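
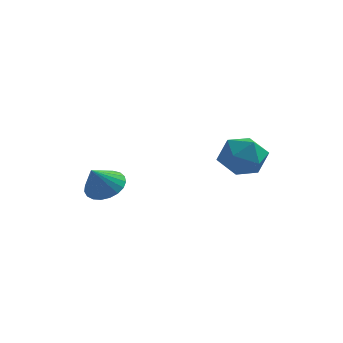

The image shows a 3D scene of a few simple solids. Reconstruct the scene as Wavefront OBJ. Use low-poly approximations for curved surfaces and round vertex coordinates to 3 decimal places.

v -1.291 -2.477 -0.252
v -0.909 -3.028 -0.566
v -1.509 -3.123 0.612
v -0.691 -2.883 -0.404
v -0.577 -2.669 -0.214
v -0.586 -2.422 -0.032
v -0.718 -2.184 0.113
v -0.948 -1.997 0.194
v -1.237 -1.893 0.199
v -1.536 -1.89 0.125
v -1.793 -1.988 -0.013
v -1.962 -2.172 -0.193
v -2.016 -2.408 -0.383
v -1.944 -2.656 -0.55
v -1.759 -2.873 -0.666
v -1.493 -3.022 -0.71
v -1.193 -3.077 -0.675
v 1.961 0.314 0.828
v 2.747 0.629 0.456
v 2.593 -1.029 1.024
v 3.379 -0.714 0.652
v 3.102 -0.405 1.479
v 2.711 0.425 1.358
v 2.629 -0.825 0.122
v 2.238 0.005 0.001
v 3.16 -0.074 0.02
v 3.452 0.185 0.858
v 1.888 -0.585 0.622
v 2.18 -0.326 1.46
f 2 1 4
f 2 4 3
f 4 1 5
f 4 5 3
f 5 1 6
f 5 6 3
f 6 1 7
f 6 7 3
f 7 1 8
f 7 8 3
f 8 1 9
f 8 9 3
f 9 1 10
f 9 10 3
f 10 1 11
f 10 11 3
f 11 1 12
f 11 12 3
f 12 1 13
f 12 13 3
f 13 1 14
f 13 14 3
f 14 1 15
f 14 15 3
f 15 1 16
f 15 16 3
f 16 1 17
f 16 17 3
f 17 1 2
f 17 2 3
f 18 29 23
f 18 23 19
f 18 19 25
f 18 25 28
f 18 28 29
f 19 23 27
f 23 29 22
f 29 28 20
f 28 25 24
f 25 19 26
f 21 27 22
f 21 22 20
f 21 20 24
f 21 24 26
f 21 26 27
f 22 27 23
f 20 22 29
f 24 20 28
f 26 24 25
f 27 26 19



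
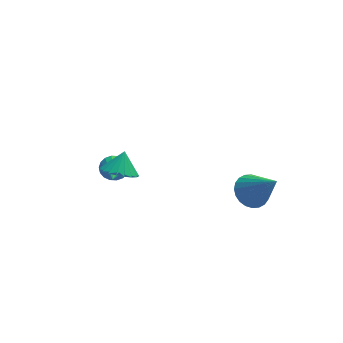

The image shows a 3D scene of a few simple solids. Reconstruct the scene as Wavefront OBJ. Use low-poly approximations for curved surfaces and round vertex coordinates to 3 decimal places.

v 3.323 -0.716 0.764
v 3.99 -0.941 0.289
v 4.117 -1.764 2.376
v 4.098 -0.657 0.421
v 4.088 -0.381 0.605
v 3.961 -0.157 0.813
v 3.737 -0.017 1.014
v 3.45 0.016 1.177
v 3.144 -0.062 1.278
v 2.865 -0.24 1.3
v 2.655 -0.49 1.24
v 2.548 -0.775 1.108
v 2.558 -1.05 0.924
v 2.684 -1.275 0.715
v 2.908 -1.415 0.514
v 3.195 -1.448 0.351
v 3.502 -1.369 0.251
v 3.781 -1.192 0.229
v -2.263 -0.711 3.064
v -1.475 -0.96 2.915
v -1.937 -0.189 3.916
v -1.491 -0.66 2.737
v -1.641 -0.369 2.616
v -1.898 -0.136 2.572
v -2.218 -0.003 2.614
v -2.546 0.008 2.733
v -2.825 -0.106 2.91
v -3.007 -0.324 3.113
v -3.061 -0.609 3.308
v -2.976 -0.911 3.461
v -2.768 -1.179 3.545
v -2.473 -1.366 3.546
v -2.142 -1.439 3.464
v -1.831 -1.387 3.313
v -1.596 -1.217 3.119
v -1.738 4.815 -2.214
v -1.504 5.098 -1.642
v -2.062 2.965 -1.166
v -1.801 5.157 -1.629
v -2.085 5.148 -1.733
v -2.301 5.073 -1.932
v -2.405 4.947 -2.186
v -2.377 4.795 -2.446
v -2.223 4.646 -2.66
v -1.973 4.532 -2.786
v -1.676 4.473 -2.798
v -1.392 4.482 -2.695
v -1.176 4.557 -2.496
v -1.072 4.683 -2.241
v -1.1 4.835 -1.981
v -1.254 4.983 -1.767
f 2 1 4
f 2 4 3
f 4 1 5
f 4 5 3
f 5 1 6
f 5 6 3
f 6 1 7
f 6 7 3
f 7 1 8
f 7 8 3
f 8 1 9
f 8 9 3
f 9 1 10
f 9 10 3
f 10 1 11
f 10 11 3
f 11 1 12
f 11 12 3
f 12 1 13
f 12 13 3
f 13 1 14
f 13 14 3
f 14 1 15
f 14 15 3
f 15 1 16
f 15 16 3
f 16 1 17
f 16 17 3
f 17 1 18
f 17 18 3
f 18 1 2
f 18 2 3
f 20 19 22
f 20 22 21
f 22 19 23
f 22 23 21
f 23 19 24
f 23 24 21
f 24 19 25
f 24 25 21
f 25 19 26
f 25 26 21
f 26 19 27
f 26 27 21
f 27 19 28
f 27 28 21
f 28 19 29
f 28 29 21
f 29 19 30
f 29 30 21
f 30 19 31
f 30 31 21
f 31 19 32
f 31 32 21
f 32 19 33
f 32 33 21
f 33 19 34
f 33 34 21
f 34 19 35
f 34 35 21
f 35 19 20
f 35 20 21
f 37 36 39
f 37 39 38
f 39 36 40
f 39 40 38
f 40 36 41
f 40 41 38
f 41 36 42
f 41 42 38
f 42 36 43
f 42 43 38
f 43 36 44
f 43 44 38
f 44 36 45
f 44 45 38
f 45 36 46
f 45 46 38
f 46 36 47
f 46 47 38
f 47 36 48
f 47 48 38
f 48 36 49
f 48 49 38
f 49 36 50
f 49 50 38
f 50 36 51
f 50 51 38
f 51 36 37
f 51 37 38



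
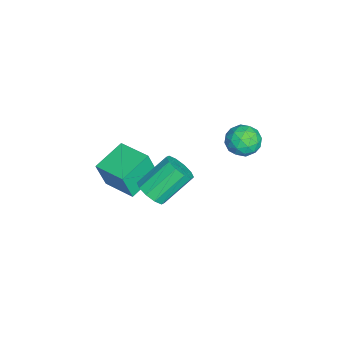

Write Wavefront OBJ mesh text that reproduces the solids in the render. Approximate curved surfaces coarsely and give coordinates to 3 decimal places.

v 0.152 -0.987 -3.687
v 0.326 -1.387 -2.283
v 1.166 0.317 -3.441
v 1.34 -0.083 -2.037
v 1.48 -1.937 -4.123
v 1.654 -2.337 -2.719
v 2.494 -0.633 -3.877
v 2.668 -1.033 -2.473
v 3.7 0.296 -2.196
v 4.306 0.176 -1.719
v 3.585 1.343 -0.508
v 2.98 1.464 -0.984
v 4.416 0.545 -2.009
v 3.695 1.712 -0.798
v 4.252 0.819 -2.371
v 3.531 1.986 -1.16
v 3.878 0.893 -2.665
v 3.157 2.061 -1.454
v 3.436 0.74 -2.78
v 2.715 1.907 -1.569
v 3.095 0.417 -2.672
v 2.374 1.584 -1.461
v 2.985 0.048 -2.382
v 2.264 1.215 -1.171
v 3.149 -0.226 -2.02
v 2.428 0.941 -0.809
v 3.523 -0.301 -1.726
v 2.802 0.867 -0.515
v 3.965 -0.147 -1.611
v 3.244 1.02 -0.4
v 2.144 4.343 0.483
v 2.514 4.101 -0.233
v 0.946 3.899 0.013
v 1.316 3.657 -0.703
v 1.481 3.25 0.014
v 2.221 3.524 0.305
v 1.239 4.476 -0.525
v 1.979 4.75 -0.234
v 1.955 4.183 -0.856
v 2.105 3.426 -0.522
v 1.355 4.574 0.302
v 1.505 3.817 0.636
v 2.434 4.261 0.166
v 1.026 3.739 -0.386
v 1.123 3.5 0.035
v 1.341 3.358 -0.385
v 2.262 3.922 0.483
v 2.48 3.78 0.062
v 1.872 3.279 0.207
v 0.98 4.22 -0.282
v 1.198 4.078 -0.703
v 2.119 4.642 0.165
v 2.337 4.5 -0.255
v 1.588 4.721 -0.427
v 2.323 4.167 -0.62
v 1.619 3.906 -0.897
v 1.573 4.387 -0.792
v 2.009 4.549 -0.621
v 2.411 3.722 -0.424
v 1.707 3.461 -0.701
v 1.804 3.222 -0.279
v 2.239 3.383 -0.108
v 2.082 3.77 -0.79
v 1.753 4.539 0.481
v 1.049 4.278 0.204
v 1.221 4.617 -0.112
v 1.656 4.778 0.059
v 1.841 4.094 0.677
v 1.137 3.833 0.4
v 1.451 3.451 0.401
v 1.887 3.613 0.572
v 1.378 4.23 0.57
f 2 4 1
f 5 2 1
f 1 4 3
f 3 5 1
f 2 8 4
f 6 2 5
f 6 8 2
f 4 8 3
f 7 5 3
f 3 8 7
f 7 6 5
f 8 6 7
f 10 9 13
f 10 13 11
f 11 13 14
f 11 14 12
f 13 9 15
f 13 15 14
f 14 15 16
f 14 16 12
f 15 9 17
f 15 17 16
f 16 17 18
f 16 18 12
f 17 9 19
f 17 19 18
f 18 19 20
f 18 20 12
f 19 9 21
f 19 21 20
f 20 21 22
f 20 22 12
f 21 9 23
f 21 23 22
f 22 23 24
f 22 24 12
f 23 9 25
f 23 25 24
f 24 25 26
f 24 26 12
f 25 9 27
f 25 27 26
f 26 27 28
f 26 28 12
f 27 9 29
f 27 29 28
f 28 29 30
f 28 30 12
f 29 9 10
f 29 10 30
f 30 10 11
f 30 11 12
f 31 68 47
f 68 42 71
f 47 71 36
f 68 71 47
f 31 47 43
f 47 36 48
f 43 48 32
f 47 48 43
f 31 43 52
f 43 32 53
f 52 53 38
f 43 53 52
f 31 52 64
f 52 38 67
f 64 67 41
f 52 67 64
f 31 64 68
f 64 41 72
f 68 72 42
f 64 72 68
f 32 48 59
f 48 36 62
f 59 62 40
f 48 62 59
f 36 71 49
f 71 42 70
f 49 70 35
f 71 70 49
f 42 72 69
f 72 41 65
f 69 65 33
f 72 65 69
f 41 67 66
f 67 38 54
f 66 54 37
f 67 54 66
f 38 53 58
f 53 32 55
f 58 55 39
f 53 55 58
f 34 60 46
f 60 40 61
f 46 61 35
f 60 61 46
f 34 46 44
f 46 35 45
f 44 45 33
f 46 45 44
f 34 44 51
f 44 33 50
f 51 50 37
f 44 50 51
f 34 51 56
f 51 37 57
f 56 57 39
f 51 57 56
f 34 56 60
f 56 39 63
f 60 63 40
f 56 63 60
f 35 61 49
f 61 40 62
f 49 62 36
f 61 62 49
f 33 45 69
f 45 35 70
f 69 70 42
f 45 70 69
f 37 50 66
f 50 33 65
f 66 65 41
f 50 65 66
f 39 57 58
f 57 37 54
f 58 54 38
f 57 54 58
f 40 63 59
f 63 39 55
f 59 55 32
f 63 55 59



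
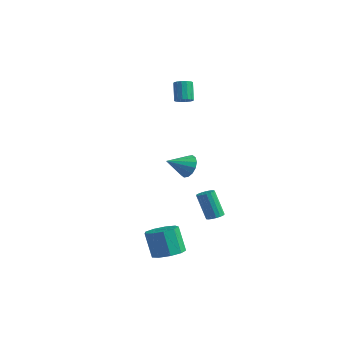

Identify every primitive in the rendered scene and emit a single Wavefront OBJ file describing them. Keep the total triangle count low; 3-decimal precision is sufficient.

v -2.076 3.497 2.947
v -1.839 3.122 3.237
v -2.347 3.607 4.282
v -2.584 3.983 3.993
v -1.659 3.329 3.228
v -2.167 3.814 4.274
v -1.591 3.581 3.144
v -2.099 4.067 4.19
v -1.653 3.811 3.007
v -2.161 4.296 4.053
v -1.828 3.956 2.855
v -2.336 4.442 3.9
v -2.069 3.979 2.727
v -2.578 4.465 3.772
v -2.313 3.873 2.658
v -2.821 4.358 3.703
v -2.493 3.666 2.666
v -3.001 4.151 3.712
v -2.561 3.413 2.75
v -3.069 3.899 3.796
v -2.499 3.184 2.887
v -3.007 3.669 3.933
v -2.324 3.038 3.04
v -2.832 3.524 4.085
v -2.082 3.015 3.168
v -2.591 3.501 4.213
v 3.206 -3.326 -4.066
v 3.845 -3.871 -3.771
v 3.253 -3.779 -2.319
v 2.614 -3.234 -2.614
v 4.03 -3.292 -3.732
v 3.439 -3.2 -2.28
v 3.83 -2.73 -3.849
v 3.238 -2.637 -2.398
v 3.337 -2.446 -4.068
v 2.746 -2.354 -2.617
v 2.784 -2.574 -4.286
v 2.192 -2.482 -2.834
v 2.427 -3.054 -4.4
v 1.836 -2.962 -2.949
v 2.435 -3.662 -4.358
v 1.844 -3.569 -2.907
v 2.804 -4.112 -4.18
v 2.212 -4.02 -2.728
v 3.36 -4.195 -3.947
v 2.769 -4.102 -2.496
v 1.369 0.1 0.295
v 1.775 -0.337 -0.176
v 0.871 -1.02 0.905
v 2.011 -0.274 0.132
v 2.075 -0.11 0.484
v 1.95 0.109 0.786
v 1.669 0.327 0.956
v 1.308 0.483 0.948
v 0.964 0.537 0.766
v 0.728 0.474 0.458
v 0.664 0.311 0.106
v 0.789 0.091 -0.196
v 1.07 -0.126 -0.366
v 1.43 -0.283 -0.359
v 1.928 1.591 -3.779
v 2.292 1.266 -3.628
v 1.616 1.225 -2.09
v 1.252 1.549 -2.241
v 2.386 1.486 -3.58
v 1.71 1.445 -2.043
v 2.376 1.73 -3.578
v 1.7 1.689 -2.041
v 2.263 1.942 -3.622
v 1.587 1.901 -2.085
v 2.073 2.073 -3.702
v 1.397 2.032 -2.165
v 1.85 2.094 -3.8
v 1.174 2.053 -2.262
v 1.645 1.999 -3.892
v 0.969 1.958 -2.355
v 1.505 1.811 -3.959
v 0.829 1.77 -2.421
v 1.462 1.572 -3.984
v 0.786 1.531 -2.447
v 1.525 1.337 -3.963
v 0.849 1.296 -2.425
v 1.681 1.161 -3.899
v 1.005 1.12 -2.361
v 1.893 1.083 -3.807
v 1.218 1.041 -2.27
v 2.114 1.121 -3.71
v 1.438 1.08 -2.172
f 2 1 5
f 2 5 3
f 3 5 6
f 3 6 4
f 5 1 7
f 5 7 6
f 6 7 8
f 6 8 4
f 7 1 9
f 7 9 8
f 8 9 10
f 8 10 4
f 9 1 11
f 9 11 10
f 10 11 12
f 10 12 4
f 11 1 13
f 11 13 12
f 12 13 14
f 12 14 4
f 13 1 15
f 13 15 14
f 14 15 16
f 14 16 4
f 15 1 17
f 15 17 16
f 16 17 18
f 16 18 4
f 17 1 19
f 17 19 18
f 18 19 20
f 18 20 4
f 19 1 21
f 19 21 20
f 20 21 22
f 20 22 4
f 21 1 23
f 21 23 22
f 22 23 24
f 22 24 4
f 23 1 25
f 23 25 24
f 24 25 26
f 24 26 4
f 25 1 2
f 25 2 26
f 26 2 3
f 26 3 4
f 28 27 31
f 28 31 29
f 29 31 32
f 29 32 30
f 31 27 33
f 31 33 32
f 32 33 34
f 32 34 30
f 33 27 35
f 33 35 34
f 34 35 36
f 34 36 30
f 35 27 37
f 35 37 36
f 36 37 38
f 36 38 30
f 37 27 39
f 37 39 38
f 38 39 40
f 38 40 30
f 39 27 41
f 39 41 40
f 40 41 42
f 40 42 30
f 41 27 43
f 41 43 42
f 42 43 44
f 42 44 30
f 43 27 45
f 43 45 44
f 44 45 46
f 44 46 30
f 45 27 28
f 45 28 46
f 46 28 29
f 46 29 30
f 48 47 50
f 48 50 49
f 50 47 51
f 50 51 49
f 51 47 52
f 51 52 49
f 52 47 53
f 52 53 49
f 53 47 54
f 53 54 49
f 54 47 55
f 54 55 49
f 55 47 56
f 55 56 49
f 56 47 57
f 56 57 49
f 57 47 58
f 57 58 49
f 58 47 59
f 58 59 49
f 59 47 60
f 59 60 49
f 60 47 48
f 60 48 49
f 62 61 65
f 62 65 63
f 63 65 66
f 63 66 64
f 65 61 67
f 65 67 66
f 66 67 68
f 66 68 64
f 67 61 69
f 67 69 68
f 68 69 70
f 68 70 64
f 69 61 71
f 69 71 70
f 70 71 72
f 70 72 64
f 71 61 73
f 71 73 72
f 72 73 74
f 72 74 64
f 73 61 75
f 73 75 74
f 74 75 76
f 74 76 64
f 75 61 77
f 75 77 76
f 76 77 78
f 76 78 64
f 77 61 79
f 77 79 78
f 78 79 80
f 78 80 64
f 79 61 81
f 79 81 80
f 80 81 82
f 80 82 64
f 81 61 83
f 81 83 82
f 82 83 84
f 82 84 64
f 83 61 85
f 83 85 84
f 84 85 86
f 84 86 64
f 85 61 87
f 85 87 86
f 86 87 88
f 86 88 64
f 87 61 62
f 87 62 88
f 88 62 63
f 88 63 64



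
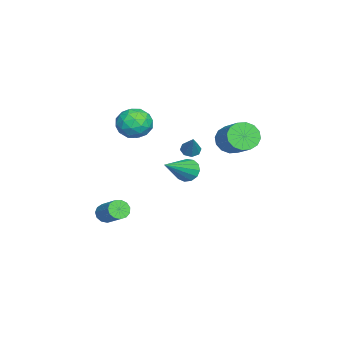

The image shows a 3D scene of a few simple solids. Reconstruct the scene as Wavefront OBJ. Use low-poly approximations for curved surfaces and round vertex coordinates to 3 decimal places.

v 1.38 0.789 0.93
v 1.747 0.714 0.339
v 3.02 -0.009 2.05
v 1.829 1.075 0.476
v 1.769 1.345 0.757
v 1.585 1.438 1.093
v 1.336 1.326 1.378
v 1.101 1.043 1.52
v 0.955 0.679 1.475
v 0.943 0.35 1.257
v 1.071 0.161 0.936
v 1.296 0.171 0.612
v 1.548 0.377 0.39
v 0.322 -3.483 -3.054
v 0.782 -3.635 -3.409
v 1.758 -2.748 -2.52
v 1.298 -2.597 -2.166
v 0.647 -3.354 -3.541
v 1.624 -2.468 -2.653
v 0.41 -3.114 -3.519
v 1.386 -2.228 -2.631
v 0.144 -2.992 -3.349
v 1.121 -2.106 -2.461
v -0.065 -3.025 -3.086
v 0.912 -2.139 -2.198
v -0.151 -3.204 -2.812
v 0.825 -2.318 -1.924
v -0.088 -3.472 -2.616
v 0.889 -2.585 -1.727
v 0.106 -3.743 -2.558
v 1.083 -2.856 -1.67
v 0.368 -3.931 -2.658
v 1.345 -3.045 -1.77
v 0.616 -3.978 -2.884
v 1.592 -3.091 -1.995
v 0.77 -3.867 -3.163
v 1.746 -2.981 -2.275
v -3.062 -2.094 2.499
v -2.162 -2.216 2.013
v -3.738 -3.284 1.547
v -2.838 -3.406 1.061
v -2.935 -3.693 2.045
v -2.517 -2.958 2.634
v -3.383 -2.542 0.926
v -2.965 -1.807 1.515
v -2.36 -2.493 1.041
v -2.083 -3.205 1.733
v -3.817 -2.295 1.827
v -3.54 -3.007 2.519
v -2.553 -2.051 2.34
v -3.347 -3.449 1.22
v -3.404 -3.618 1.799
v -2.875 -3.69 1.513
v -2.762 -2.487 2.705
v -2.232 -2.559 2.419
v -2.687 -3.427 2.438
v -3.668 -2.941 1.141
v -3.138 -3.013 0.855
v -3.025 -1.81 2.047
v -2.496 -1.882 1.761
v -3.213 -2.073 1.122
v -2.14 -2.285 1.483
v -2.537 -2.985 0.923
v -2.858 -2.477 0.843
v -2.612 -2.045 1.19
v -1.977 -2.704 1.89
v -2.374 -3.403 1.33
v -2.432 -3.572 1.908
v -2.186 -3.139 2.255
v -2.094 -2.866 1.318
v -3.526 -2.097 2.23
v -3.923 -2.796 1.67
v -3.714 -2.361 1.305
v -3.468 -1.928 1.652
v -3.363 -2.515 2.637
v -3.76 -3.215 2.077
v -3.288 -3.455 2.37
v -3.042 -3.023 2.717
v -3.806 -2.634 2.242
v -1.864 2.397 1.621
v -1.343 2.387 0.911
v -0.076 3.193 1.829
v -0.596 3.203 2.539
v -1.573 2.78 0.884
v -0.306 3.586 1.802
v -1.88 3.07 1.054
v -0.613 3.875 1.972
v -2.183 3.179 1.376
v -0.916 3.985 2.294
v -2.401 3.079 1.763
v -1.134 3.885 2.681
v -2.474 2.797 2.113
v -1.207 3.603 3.031
v -2.384 2.407 2.331
v -1.117 3.213 3.249
v -2.154 2.014 2.358
v -0.887 2.82 3.276
v -1.847 1.725 2.188
v -0.58 2.53 3.106
v -1.544 1.615 1.866
v -0.277 2.421 2.784
v -1.326 1.715 1.479
v -0.059 2.521 2.397
v -1.253 1.997 1.129
v 0.014 2.803 2.047
v 3.494 1.341 3.449
v 3.872 1.464 3.146
v 4.246 1.599 4.491
v 3.65 1.764 3.232
v 3.336 1.816 3.446
v 3.115 1.59 3.661
v 3.116 1.218 3.753
v 3.338 0.919 3.666
v 3.651 0.867 3.453
v 3.873 1.093 3.237
f 2 1 4
f 2 4 3
f 4 1 5
f 4 5 3
f 5 1 6
f 5 6 3
f 6 1 7
f 6 7 3
f 7 1 8
f 7 8 3
f 8 1 9
f 8 9 3
f 9 1 10
f 9 10 3
f 10 1 11
f 10 11 3
f 11 1 12
f 11 12 3
f 12 1 13
f 12 13 3
f 13 1 2
f 13 2 3
f 15 14 18
f 15 18 16
f 16 18 19
f 16 19 17
f 18 14 20
f 18 20 19
f 19 20 21
f 19 21 17
f 20 14 22
f 20 22 21
f 21 22 23
f 21 23 17
f 22 14 24
f 22 24 23
f 23 24 25
f 23 25 17
f 24 14 26
f 24 26 25
f 25 26 27
f 25 27 17
f 26 14 28
f 26 28 27
f 27 28 29
f 27 29 17
f 28 14 30
f 28 30 29
f 29 30 31
f 29 31 17
f 30 14 32
f 30 32 31
f 31 32 33
f 31 33 17
f 32 14 34
f 32 34 33
f 33 34 35
f 33 35 17
f 34 14 36
f 34 36 35
f 35 36 37
f 35 37 17
f 36 14 15
f 36 15 37
f 37 15 16
f 37 16 17
f 38 75 54
f 75 49 78
f 54 78 43
f 75 78 54
f 38 54 50
f 54 43 55
f 50 55 39
f 54 55 50
f 38 50 59
f 50 39 60
f 59 60 45
f 50 60 59
f 38 59 71
f 59 45 74
f 71 74 48
f 59 74 71
f 38 71 75
f 71 48 79
f 75 79 49
f 71 79 75
f 39 55 66
f 55 43 69
f 66 69 47
f 55 69 66
f 43 78 56
f 78 49 77
f 56 77 42
f 78 77 56
f 49 79 76
f 79 48 72
f 76 72 40
f 79 72 76
f 48 74 73
f 74 45 61
f 73 61 44
f 74 61 73
f 45 60 65
f 60 39 62
f 65 62 46
f 60 62 65
f 41 67 53
f 67 47 68
f 53 68 42
f 67 68 53
f 41 53 51
f 53 42 52
f 51 52 40
f 53 52 51
f 41 51 58
f 51 40 57
f 58 57 44
f 51 57 58
f 41 58 63
f 58 44 64
f 63 64 46
f 58 64 63
f 41 63 67
f 63 46 70
f 67 70 47
f 63 70 67
f 42 68 56
f 68 47 69
f 56 69 43
f 68 69 56
f 40 52 76
f 52 42 77
f 76 77 49
f 52 77 76
f 44 57 73
f 57 40 72
f 73 72 48
f 57 72 73
f 46 64 65
f 64 44 61
f 65 61 45
f 64 61 65
f 47 70 66
f 70 46 62
f 66 62 39
f 70 62 66
f 81 80 84
f 81 84 82
f 82 84 85
f 82 85 83
f 84 80 86
f 84 86 85
f 85 86 87
f 85 87 83
f 86 80 88
f 86 88 87
f 87 88 89
f 87 89 83
f 88 80 90
f 88 90 89
f 89 90 91
f 89 91 83
f 90 80 92
f 90 92 91
f 91 92 93
f 91 93 83
f 92 80 94
f 92 94 93
f 93 94 95
f 93 95 83
f 94 80 96
f 94 96 95
f 95 96 97
f 95 97 83
f 96 80 98
f 96 98 97
f 97 98 99
f 97 99 83
f 98 80 100
f 98 100 99
f 99 100 101
f 99 101 83
f 100 80 102
f 100 102 101
f 101 102 103
f 101 103 83
f 102 80 104
f 102 104 103
f 103 104 105
f 103 105 83
f 104 80 81
f 104 81 105
f 105 81 82
f 105 82 83
f 107 106 109
f 107 109 108
f 109 106 110
f 109 110 108
f 110 106 111
f 110 111 108
f 111 106 112
f 111 112 108
f 112 106 113
f 112 113 108
f 113 106 114
f 113 114 108
f 114 106 115
f 114 115 108
f 115 106 107
f 115 107 108



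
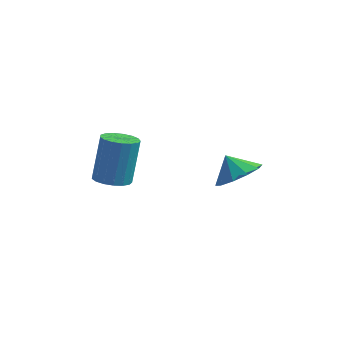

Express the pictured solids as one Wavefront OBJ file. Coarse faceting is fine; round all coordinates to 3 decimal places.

v -2.425 2.86 0.484
v -1.912 3.378 0.271
v -1.841 4.078 2.143
v -2.355 3.56 2.356
v -2.231 3.546 0.22
v -2.16 4.246 2.093
v -2.594 3.556 0.23
v -2.524 4.256 2.102
v -2.919 3.407 0.298
v -2.848 4.107 2.17
v -3.131 3.133 0.408
v -3.06 3.832 2.281
v -3.181 2.796 0.536
v -3.11 3.496 2.409
v -3.058 2.474 0.652
v -2.987 3.173 2.524
v -2.79 2.24 0.729
v -2.719 2.94 2.602
v -2.438 2.149 0.75
v -2.368 2.848 2.623
v -2.084 2.22 0.71
v -2.014 2.92 2.583
v -1.808 2.438 0.618
v -1.737 3.138 2.491
v -1.673 2.753 0.496
v -1.602 3.452 2.368
v -1.71 3.092 0.37
v -1.64 3.792 2.243
v 2.205 3.84 1.306
v 2.917 4.382 1.705
v 1.595 4.06 2.094
v 2.585 4.742 1.348
v 2.108 4.757 0.975
v 1.668 4.422 0.728
v 1.433 3.864 0.703
v 1.492 3.297 0.907
v 1.824 2.938 1.264
v 2.301 2.923 1.637
v 2.741 3.258 1.884
v 2.976 3.815 1.909
f 2 1 5
f 2 5 3
f 3 5 6
f 3 6 4
f 5 1 7
f 5 7 6
f 6 7 8
f 6 8 4
f 7 1 9
f 7 9 8
f 8 9 10
f 8 10 4
f 9 1 11
f 9 11 10
f 10 11 12
f 10 12 4
f 11 1 13
f 11 13 12
f 12 13 14
f 12 14 4
f 13 1 15
f 13 15 14
f 14 15 16
f 14 16 4
f 15 1 17
f 15 17 16
f 16 17 18
f 16 18 4
f 17 1 19
f 17 19 18
f 18 19 20
f 18 20 4
f 19 1 21
f 19 21 20
f 20 21 22
f 20 22 4
f 21 1 23
f 21 23 22
f 22 23 24
f 22 24 4
f 23 1 25
f 23 25 24
f 24 25 26
f 24 26 4
f 25 1 27
f 25 27 26
f 26 27 28
f 26 28 4
f 27 1 2
f 27 2 28
f 28 2 3
f 28 3 4
f 30 29 32
f 30 32 31
f 32 29 33
f 32 33 31
f 33 29 34
f 33 34 31
f 34 29 35
f 34 35 31
f 35 29 36
f 35 36 31
f 36 29 37
f 36 37 31
f 37 29 38
f 37 38 31
f 38 29 39
f 38 39 31
f 39 29 40
f 39 40 31
f 40 29 30
f 40 30 31



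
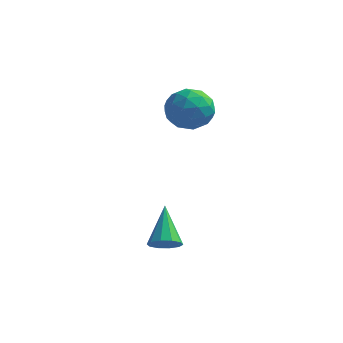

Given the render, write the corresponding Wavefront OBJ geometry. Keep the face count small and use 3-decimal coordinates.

v 3.878 -2.381 -2.789
v 4.318 -2.677 -2.317
v 3.242 -1.099 -1.391
v 4.534 -2.351 -2.517
v 4.498 -2.037 -2.822
v 4.226 -1.854 -3.113
v 3.821 -1.872 -3.281
v 3.438 -2.085 -3.261
v 3.223 -2.41 -3.06
v 3.258 -2.725 -2.756
v 3.53 -2.908 -2.464
v 3.935 -2.889 -2.297
v 2.283 3.725 1.793
v 2.931 3.612 2.718
v 2.009 1.908 1.762
v 2.657 1.795 2.687
v 1.644 2.301 2.762
v 1.812 3.424 2.781
v 3.128 2.096 1.699
v 3.296 3.219 1.718
v 3.453 2.605 2.66
v 2.536 2.732 3.318
v 2.404 2.788 1.162
v 1.487 2.915 1.82
v 2.631 3.828 2.258
v 2.309 1.692 2.222
v 1.713 1.99 2.266
v 2.094 1.923 2.81
v 1.973 3.717 2.295
v 2.354 3.651 2.839
v 1.598 2.881 2.865
v 2.586 1.869 1.641
v 2.967 1.803 2.185
v 2.846 3.597 1.67
v 3.227 3.53 2.214
v 3.342 2.639 1.615
v 3.318 3.17 2.768
v 3.158 2.102 2.75
v 3.434 2.279 2.169
v 3.533 2.939 2.18
v 2.779 3.244 3.155
v 2.619 2.176 3.136
v 2.023 2.474 3.18
v 2.122 3.134 3.192
v 3.086 2.652 3.12
v 2.321 3.344 1.344
v 2.161 2.276 1.325
v 2.818 2.386 1.288
v 2.917 3.046 1.3
v 1.782 3.418 1.73
v 1.622 2.35 1.712
v 1.407 2.581 2.3
v 1.506 3.241 2.311
v 1.854 2.868 1.36
f 2 1 4
f 2 4 3
f 4 1 5
f 4 5 3
f 5 1 6
f 5 6 3
f 6 1 7
f 6 7 3
f 7 1 8
f 7 8 3
f 8 1 9
f 8 9 3
f 9 1 10
f 9 10 3
f 10 1 11
f 10 11 3
f 11 1 12
f 11 12 3
f 12 1 2
f 12 2 3
f 13 50 29
f 50 24 53
f 29 53 18
f 50 53 29
f 13 29 25
f 29 18 30
f 25 30 14
f 29 30 25
f 13 25 34
f 25 14 35
f 34 35 20
f 25 35 34
f 13 34 46
f 34 20 49
f 46 49 23
f 34 49 46
f 13 46 50
f 46 23 54
f 50 54 24
f 46 54 50
f 14 30 41
f 30 18 44
f 41 44 22
f 30 44 41
f 18 53 31
f 53 24 52
f 31 52 17
f 53 52 31
f 24 54 51
f 54 23 47
f 51 47 15
f 54 47 51
f 23 49 48
f 49 20 36
f 48 36 19
f 49 36 48
f 20 35 40
f 35 14 37
f 40 37 21
f 35 37 40
f 16 42 28
f 42 22 43
f 28 43 17
f 42 43 28
f 16 28 26
f 28 17 27
f 26 27 15
f 28 27 26
f 16 26 33
f 26 15 32
f 33 32 19
f 26 32 33
f 16 33 38
f 33 19 39
f 38 39 21
f 33 39 38
f 16 38 42
f 38 21 45
f 42 45 22
f 38 45 42
f 17 43 31
f 43 22 44
f 31 44 18
f 43 44 31
f 15 27 51
f 27 17 52
f 51 52 24
f 27 52 51
f 19 32 48
f 32 15 47
f 48 47 23
f 32 47 48
f 21 39 40
f 39 19 36
f 40 36 20
f 39 36 40
f 22 45 41
f 45 21 37
f 41 37 14
f 45 37 41



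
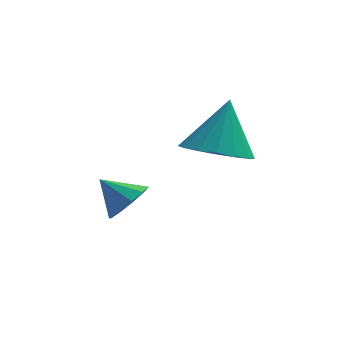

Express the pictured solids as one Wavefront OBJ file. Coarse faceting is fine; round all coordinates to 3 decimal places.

v -3.201 3.268 -4.198
v -2.645 3.433 -3.662
v -4.019 3.632 -3.462
v -2.714 3.832 -3.936
v -2.969 4.015 -4.31
v -3.312 3.913 -4.641
v -3.613 3.564 -4.803
v -3.757 3.103 -4.735
v -3.688 2.704 -4.461
v -3.433 2.521 -4.087
v -3.089 2.623 -3.756
v -2.788 2.972 -3.593
v -0.807 2.693 -1.811
v -0.094 3.319 -2.305
v -0.413 3.507 -0.209
v -0.531 3.585 -2.333
v -1.031 3.647 -2.241
v -1.48 3.49 -2.05
v -1.775 3.15 -1.805
v -1.848 2.706 -1.561
v -1.682 2.258 -1.375
v -1.317 1.911 -1.288
v -0.834 1.742 -1.321
v -0.346 1.791 -1.466
v 0.037 2.047 -1.691
v 0.227 2.451 -1.943
v 0.179 2.91 -2.164
f 2 1 4
f 2 4 3
f 4 1 5
f 4 5 3
f 5 1 6
f 5 6 3
f 6 1 7
f 6 7 3
f 7 1 8
f 7 8 3
f 8 1 9
f 8 9 3
f 9 1 10
f 9 10 3
f 10 1 11
f 10 11 3
f 11 1 12
f 11 12 3
f 12 1 2
f 12 2 3
f 14 13 16
f 14 16 15
f 16 13 17
f 16 17 15
f 17 13 18
f 17 18 15
f 18 13 19
f 18 19 15
f 19 13 20
f 19 20 15
f 20 13 21
f 20 21 15
f 21 13 22
f 21 22 15
f 22 13 23
f 22 23 15
f 23 13 24
f 23 24 15
f 24 13 25
f 24 25 15
f 25 13 26
f 25 26 15
f 26 13 27
f 26 27 15
f 27 13 14
f 27 14 15



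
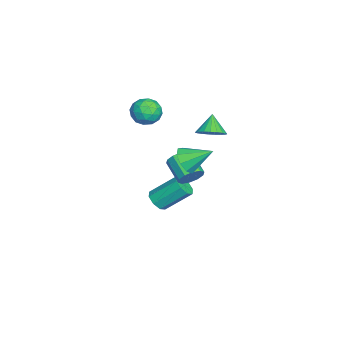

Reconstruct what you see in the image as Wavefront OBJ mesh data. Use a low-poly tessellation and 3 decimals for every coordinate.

v 0.321 2.58 1.852
v 0.815 1.925 2.246
v -0.521 2.58 2.908
v 0.98 2.239 2.378
v 1.032 2.611 2.419
v 0.96 2.979 2.361
v 0.778 3.277 2.216
v 0.517 3.454 2.008
v 0.222 3.481 1.773
v -0.056 3.351 1.551
v -0.269 3.088 1.382
v -0.38 2.738 1.294
v -0.37 2.359 1.302
v -0.24 2.019 1.406
v -0.014 1.776 1.586
v 0.271 1.672 1.813
v 0.564 1.725 2.046
v 3.343 1.769 0.161
v 3.889 1.468 0.663
v 2.742 0.689 1.441
v 2.197 0.991 0.939
v 3.727 1.895 0.852
v 2.58 1.116 1.63
v 3.419 2.274 0.777
v 2.272 1.496 1.555
v 3.082 2.461 0.467
v 1.935 1.682 1.245
v 2.845 2.383 0.04
v 1.698 1.604 0.818
v 2.798 2.071 -0.341
v 1.651 1.292 0.437
v 2.96 1.644 -0.53
v 1.813 0.865 0.248
v 3.268 1.264 -0.455
v 2.121 0.486 0.323
v 3.605 1.078 -0.145
v 2.458 0.299 0.633
v 3.842 1.156 0.282
v 2.695 0.377 1.06
v 0.275 -0.478 -4.109
v 0.595 -0.924 -3.568
v 0.464 0.633 -2.21
v 0.145 1.078 -2.751
v 0.995 -0.621 -3.877
v 0.865 0.936 -2.518
v 0.974 -0.235 -4.321
v 0.844 1.322 -2.963
v 0.544 0.009 -4.642
v 0.413 1.565 -3.283
v -0.044 -0.033 -4.65
v -0.175 1.524 -3.292
v -0.445 -0.336 -4.342
v -0.575 1.221 -2.983
v -0.424 -0.722 -3.897
v -0.554 0.835 -2.539
v 0.007 -0.965 -3.577
v -0.124 0.591 -2.218
v 1.188 -0.231 3.322
v 1.82 -0.886 3.68
v -0.02 -1.114 3.84
v 0.612 -1.769 4.198
v 0.539 -0.884 4.609
v 1.285 -0.339 4.289
v 0.515 -1.661 3.231
v 1.261 -1.116 2.911
v 1.404 -1.77 3.624
v 1.418 -1.29 4.476
v 0.382 -0.71 3.044
v 0.396 -0.23 3.896
v 1.61 -0.481 3.456
v 0.19 -1.519 4.064
v 0.147 -0.999 4.306
v 0.518 -1.384 4.516
v 1.295 -0.16 3.814
v 1.667 -0.545 4.024
v 0.914 -0.544 4.57
v 0.133 -1.455 3.496
v 0.505 -1.84 3.706
v 1.282 -0.616 3.004
v 1.653 -1.001 3.214
v 0.886 -1.456 2.95
v 1.737 -1.385 3.633
v 1.027 -1.904 3.937
v 0.97 -1.841 3.369
v 1.409 -1.52 3.181
v 1.745 -1.103 4.134
v 1.036 -1.622 4.438
v 0.992 -1.102 4.68
v 1.431 -0.782 4.492
v 1.501 -1.623 4.101
v 0.764 -0.378 3.082
v 0.055 -0.897 3.386
v 0.369 -1.218 3.028
v 0.808 -0.898 2.84
v 0.773 -0.096 3.583
v 0.063 -0.615 3.887
v 0.391 -0.48 4.339
v 0.83 -0.159 4.151
v 0.299 -0.377 3.419
v 3.599 1.511 1.693
v 4.511 1.612 1.448
v 3.681 2.989 2.607
v 4.13 1.903 1.01
v 3.5 2.012 0.892
v 2.916 1.885 1.148
v 2.652 1.584 1.66
v 2.831 1.248 2.187
v 3.369 1.035 2.483
v 4.014 1.045 2.409
v 4.466 1.273 2
f 2 1 4
f 2 4 3
f 4 1 5
f 4 5 3
f 5 1 6
f 5 6 3
f 6 1 7
f 6 7 3
f 7 1 8
f 7 8 3
f 8 1 9
f 8 9 3
f 9 1 10
f 9 10 3
f 10 1 11
f 10 11 3
f 11 1 12
f 11 12 3
f 12 1 13
f 12 13 3
f 13 1 14
f 13 14 3
f 14 1 15
f 14 15 3
f 15 1 16
f 15 16 3
f 16 1 17
f 16 17 3
f 17 1 2
f 17 2 3
f 19 18 22
f 19 22 20
f 20 22 23
f 20 23 21
f 22 18 24
f 22 24 23
f 23 24 25
f 23 25 21
f 24 18 26
f 24 26 25
f 25 26 27
f 25 27 21
f 26 18 28
f 26 28 27
f 27 28 29
f 27 29 21
f 28 18 30
f 28 30 29
f 29 30 31
f 29 31 21
f 30 18 32
f 30 32 31
f 31 32 33
f 31 33 21
f 32 18 34
f 32 34 33
f 33 34 35
f 33 35 21
f 34 18 36
f 34 36 35
f 35 36 37
f 35 37 21
f 36 18 38
f 36 38 37
f 37 38 39
f 37 39 21
f 38 18 19
f 38 19 39
f 39 19 20
f 39 20 21
f 41 40 44
f 41 44 42
f 42 44 45
f 42 45 43
f 44 40 46
f 44 46 45
f 45 46 47
f 45 47 43
f 46 40 48
f 46 48 47
f 47 48 49
f 47 49 43
f 48 40 50
f 48 50 49
f 49 50 51
f 49 51 43
f 50 40 52
f 50 52 51
f 51 52 53
f 51 53 43
f 52 40 54
f 52 54 53
f 53 54 55
f 53 55 43
f 54 40 56
f 54 56 55
f 55 56 57
f 55 57 43
f 56 40 41
f 56 41 57
f 57 41 42
f 57 42 43
f 58 95 74
f 95 69 98
f 74 98 63
f 95 98 74
f 58 74 70
f 74 63 75
f 70 75 59
f 74 75 70
f 58 70 79
f 70 59 80
f 79 80 65
f 70 80 79
f 58 79 91
f 79 65 94
f 91 94 68
f 79 94 91
f 58 91 95
f 91 68 99
f 95 99 69
f 91 99 95
f 59 75 86
f 75 63 89
f 86 89 67
f 75 89 86
f 63 98 76
f 98 69 97
f 76 97 62
f 98 97 76
f 69 99 96
f 99 68 92
f 96 92 60
f 99 92 96
f 68 94 93
f 94 65 81
f 93 81 64
f 94 81 93
f 65 80 85
f 80 59 82
f 85 82 66
f 80 82 85
f 61 87 73
f 87 67 88
f 73 88 62
f 87 88 73
f 61 73 71
f 73 62 72
f 71 72 60
f 73 72 71
f 61 71 78
f 71 60 77
f 78 77 64
f 71 77 78
f 61 78 83
f 78 64 84
f 83 84 66
f 78 84 83
f 61 83 87
f 83 66 90
f 87 90 67
f 83 90 87
f 62 88 76
f 88 67 89
f 76 89 63
f 88 89 76
f 60 72 96
f 72 62 97
f 96 97 69
f 72 97 96
f 64 77 93
f 77 60 92
f 93 92 68
f 77 92 93
f 66 84 85
f 84 64 81
f 85 81 65
f 84 81 85
f 67 90 86
f 90 66 82
f 86 82 59
f 90 82 86
f 101 100 103
f 101 103 102
f 103 100 104
f 103 104 102
f 104 100 105
f 104 105 102
f 105 100 106
f 105 106 102
f 106 100 107
f 106 107 102
f 107 100 108
f 107 108 102
f 108 100 109
f 108 109 102
f 109 100 110
f 109 110 102
f 110 100 101
f 110 101 102



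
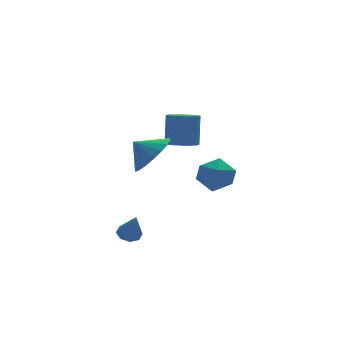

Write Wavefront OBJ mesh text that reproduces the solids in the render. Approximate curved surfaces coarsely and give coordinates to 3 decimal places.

v -0.602 0.822 3.034
v -0.193 0.268 3.159
v 0.031 0.744 4.532
v -0.378 1.298 4.406
v 0.081 0.686 2.969
v 0.306 1.163 4.341
v -0.045 1.184 2.817
v 0.18 1.661 4.189
v -0.497 1.47 2.792
v -0.272 1.946 4.164
v -1.011 1.376 2.908
v -0.787 1.852 4.281
v -1.286 0.957 3.099
v -1.061 1.434 4.471
v -1.16 0.459 3.251
v -0.935 0.936 4.623
v -0.708 0.174 3.276
v -0.483 0.65 4.648
v -3.692 -1.713 -0.13
v -3.427 -2.107 -0.342
v -3.588 -2.267 1.03
v -3.19 -1.81 -0.222
v -3.247 -1.457 -0.048
v -3.565 -1.254 0.078
v -3.957 -1.319 0.082
v -4.195 -1.615 -0.038
v -4.137 -1.968 -0.212
v -3.819 -2.172 -0.338
v -1.951 0.483 2.822
v -1.273 0.28 3.651
v -2.629 0.897 3.478
v -1.14 0.724 3.509
v -1.167 1.12 3.231
v -1.349 1.391 2.872
v -1.651 1.482 2.503
v -2.012 1.375 2.197
v -2.361 1.091 2.015
v -2.629 0.687 1.993
v -2.762 0.243 2.135
v -2.735 -0.154 2.413
v -2.553 -0.424 2.772
v -2.251 -0.515 3.141
v -1.89 -0.408 3.447
v -1.541 -0.124 3.629
v 1.081 3.253 0.349
v 1.636 3.968 0.038
v 1.884 2.252 -0.518
v 2.439 2.967 -0.829
v 2.494 2.68 0.083
v 1.998 3.298 0.618
v 1.522 2.922 -1.098
v 1.026 3.54 -0.563
v 1.909 3.763 -0.856
v 2.51 3.613 -0.127
v 1.01 2.607 -0.353
v 1.611 2.457 0.376
f 2 1 5
f 2 5 3
f 3 5 6
f 3 6 4
f 5 1 7
f 5 7 6
f 6 7 8
f 6 8 4
f 7 1 9
f 7 9 8
f 8 9 10
f 8 10 4
f 9 1 11
f 9 11 10
f 10 11 12
f 10 12 4
f 11 1 13
f 11 13 12
f 12 13 14
f 12 14 4
f 13 1 15
f 13 15 14
f 14 15 16
f 14 16 4
f 15 1 17
f 15 17 16
f 16 17 18
f 16 18 4
f 17 1 2
f 17 2 18
f 18 2 3
f 18 3 4
f 20 19 22
f 20 22 21
f 22 19 23
f 22 23 21
f 23 19 24
f 23 24 21
f 24 19 25
f 24 25 21
f 25 19 26
f 25 26 21
f 26 19 27
f 26 27 21
f 27 19 28
f 27 28 21
f 28 19 20
f 28 20 21
f 30 29 32
f 30 32 31
f 32 29 33
f 32 33 31
f 33 29 34
f 33 34 31
f 34 29 35
f 34 35 31
f 35 29 36
f 35 36 31
f 36 29 37
f 36 37 31
f 37 29 38
f 37 38 31
f 38 29 39
f 38 39 31
f 39 29 40
f 39 40 31
f 40 29 41
f 40 41 31
f 41 29 42
f 41 42 31
f 42 29 43
f 42 43 31
f 43 29 44
f 43 44 31
f 44 29 30
f 44 30 31
f 45 56 50
f 45 50 46
f 45 46 52
f 45 52 55
f 45 55 56
f 46 50 54
f 50 56 49
f 56 55 47
f 55 52 51
f 52 46 53
f 48 54 49
f 48 49 47
f 48 47 51
f 48 51 53
f 48 53 54
f 49 54 50
f 47 49 56
f 51 47 55
f 53 51 52
f 54 53 46



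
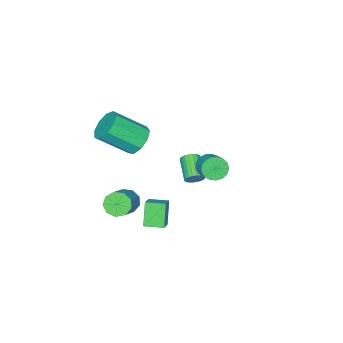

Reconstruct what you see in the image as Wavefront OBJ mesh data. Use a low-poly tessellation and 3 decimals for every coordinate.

v 2.205 -1.313 -2.419
v 2.571 -1.1 -3.001
v 3.921 -0.414 -1.904
v 3.555 -0.627 -1.321
v 2.267 -0.742 -2.852
v 3.617 -0.056 -1.755
v 1.935 -0.651 -2.501
v 3.285 0.035 -1.403
v 1.729 -0.869 -2.11
v 3.079 -0.183 -1.013
v 1.746 -1.296 -1.864
v 3.096 -0.61 -0.767
v 1.977 -1.73 -1.878
v 3.327 -1.044 -0.78
v 2.315 -1.969 -2.144
v 3.665 -1.283 -1.047
v 2.602 -1.902 -2.539
v 3.952 -1.216 -1.442
v 2.703 -1.558 -2.877
v 4.053 -0.872 -1.78
v 0.923 -1.598 1.283
v 1.505 -1.75 0.614
v 2.62 -2.913 1.848
v 2.037 -2.762 2.517
v 1.675 -1.251 0.931
v 2.789 -2.414 2.166
v 1.492 -0.914 1.413
v 2.607 -2.077 2.648
v 1.043 -0.897 1.834
v 2.158 -2.061 3.069
v 0.538 -1.209 1.997
v 1.653 -2.372 3.232
v 0.212 -1.703 1.826
v 1.327 -2.866 3.06
v 0.219 -2.148 1.4
v 1.334 -3.311 2.635
v 0.555 -2.336 0.92
v 1.67 -3.499 2.155
v 1.063 -2.179 0.609
v 2.178 -3.342 1.844
v -1.701 -0.243 -2.659
v -1.445 -0.15 -2.204
v -2.223 -1.123 -1.566
v -2.479 -1.217 -2.021
v -1.602 -0.016 -2.191
v -2.38 -0.989 -1.553
v -1.774 0.084 -2.248
v -2.552 -0.89 -1.61
v -1.934 0.134 -2.369
v -2.712 -0.84 -1.731
v -2.06 0.126 -2.533
v -2.838 -0.848 -1.895
v -2.13 0.062 -2.716
v -2.908 -0.911 -2.079
v -2.136 -0.048 -2.891
v -2.914 -1.022 -2.253
v -2.075 -0.188 -3.031
v -2.853 -1.162 -2.393
v -1.957 -0.337 -3.114
v -2.735 -1.31 -2.476
v -1.8 -0.471 -3.127
v -2.578 -1.444 -2.489
v -1.628 -0.57 -3.07
v -2.406 -1.544 -2.432
v -1.468 -0.62 -2.949
v -2.246 -1.594 -2.311
v -1.342 -0.612 -2.785
v -2.12 -1.586 -2.147
v -1.272 -0.549 -2.601
v -2.05 -1.522 -1.964
v -1.266 -0.438 -2.427
v -2.044 -1.412 -1.789
v -1.327 -0.298 -2.287
v -2.105 -1.272 -1.649
v 2.349 1.605 -0.543
v 3.051 2.016 -0.052
v 2.932 2.008 -1.715
v 3.634 2.419 -1.225
v 2.866 0.761 -0.575
v 3.568 1.172 -0.085
v 3.449 1.164 -1.748
v 4.151 1.575 -1.257
v 1.525 3.357 2.557
v 2.093 3.197 2.261
v 2.583 3.962 2.787
v 2.015 4.123 3.083
v 1.965 3.412 2.068
v 2.455 4.177 2.594
v 1.736 3.614 1.987
v 2.226 4.379 2.513
v 1.459 3.757 2.036
v 1.949 4.523 2.562
v 1.197 3.809 2.205
v 1.687 4.575 2.731
v 1.01 3.757 2.455
v 1.5 4.523 2.98
v 0.941 3.614 2.727
v 1.431 4.379 3.253
v 1.006 3.412 2.961
v 1.496 4.177 3.487
v 1.19 3.197 3.103
v 1.68 3.962 3.628
v 1.45 3.019 3.119
v 1.94 3.784 3.645
v 1.728 2.919 3.006
v 2.218 3.684 3.532
v 1.959 2.919 2.791
v 2.449 3.684 3.317
v 2.091 3.019 2.522
v 2.581 3.784 3.048
f 2 1 5
f 2 5 3
f 3 5 6
f 3 6 4
f 5 1 7
f 5 7 6
f 6 7 8
f 6 8 4
f 7 1 9
f 7 9 8
f 8 9 10
f 8 10 4
f 9 1 11
f 9 11 10
f 10 11 12
f 10 12 4
f 11 1 13
f 11 13 12
f 12 13 14
f 12 14 4
f 13 1 15
f 13 15 14
f 14 15 16
f 14 16 4
f 15 1 17
f 15 17 16
f 16 17 18
f 16 18 4
f 17 1 19
f 17 19 18
f 18 19 20
f 18 20 4
f 19 1 2
f 19 2 20
f 20 2 3
f 20 3 4
f 22 21 25
f 22 25 23
f 23 25 26
f 23 26 24
f 25 21 27
f 25 27 26
f 26 27 28
f 26 28 24
f 27 21 29
f 27 29 28
f 28 29 30
f 28 30 24
f 29 21 31
f 29 31 30
f 30 31 32
f 30 32 24
f 31 21 33
f 31 33 32
f 32 33 34
f 32 34 24
f 33 21 35
f 33 35 34
f 34 35 36
f 34 36 24
f 35 21 37
f 35 37 36
f 36 37 38
f 36 38 24
f 37 21 39
f 37 39 38
f 38 39 40
f 38 40 24
f 39 21 22
f 39 22 40
f 40 22 23
f 40 23 24
f 42 41 45
f 42 45 43
f 43 45 46
f 43 46 44
f 45 41 47
f 45 47 46
f 46 47 48
f 46 48 44
f 47 41 49
f 47 49 48
f 48 49 50
f 48 50 44
f 49 41 51
f 49 51 50
f 50 51 52
f 50 52 44
f 51 41 53
f 51 53 52
f 52 53 54
f 52 54 44
f 53 41 55
f 53 55 54
f 54 55 56
f 54 56 44
f 55 41 57
f 55 57 56
f 56 57 58
f 56 58 44
f 57 41 59
f 57 59 58
f 58 59 60
f 58 60 44
f 59 41 61
f 59 61 60
f 60 61 62
f 60 62 44
f 61 41 63
f 61 63 62
f 62 63 64
f 62 64 44
f 63 41 65
f 63 65 64
f 64 65 66
f 64 66 44
f 65 41 67
f 65 67 66
f 66 67 68
f 66 68 44
f 67 41 69
f 67 69 68
f 68 69 70
f 68 70 44
f 69 41 71
f 69 71 70
f 70 71 72
f 70 72 44
f 71 41 73
f 71 73 72
f 72 73 74
f 72 74 44
f 73 41 42
f 73 42 74
f 74 42 43
f 74 43 44
f 76 78 75
f 79 76 75
f 75 78 77
f 77 79 75
f 76 82 78
f 80 76 79
f 80 82 76
f 78 82 77
f 81 79 77
f 77 82 81
f 81 80 79
f 82 80 81
f 84 83 87
f 84 87 85
f 85 87 88
f 85 88 86
f 87 83 89
f 87 89 88
f 88 89 90
f 88 90 86
f 89 83 91
f 89 91 90
f 90 91 92
f 90 92 86
f 91 83 93
f 91 93 92
f 92 93 94
f 92 94 86
f 93 83 95
f 93 95 94
f 94 95 96
f 94 96 86
f 95 83 97
f 95 97 96
f 96 97 98
f 96 98 86
f 97 83 99
f 97 99 98
f 98 99 100
f 98 100 86
f 99 83 101
f 99 101 100
f 100 101 102
f 100 102 86
f 101 83 103
f 101 103 102
f 102 103 104
f 102 104 86
f 103 83 105
f 103 105 104
f 104 105 106
f 104 106 86
f 105 83 107
f 105 107 106
f 106 107 108
f 106 108 86
f 107 83 109
f 107 109 108
f 108 109 110
f 108 110 86
f 109 83 84
f 109 84 110
f 110 84 85
f 110 85 86



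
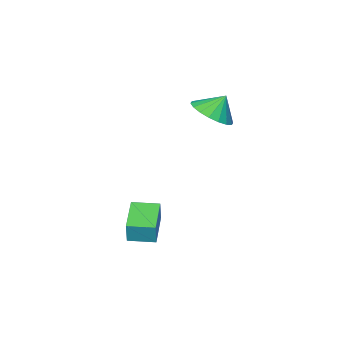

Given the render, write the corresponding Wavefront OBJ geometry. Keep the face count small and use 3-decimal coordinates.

v 0.896 -1 -3.426
v 1.046 -0.818 -2.382
v -0.004 -0.237 -3.43
v 0.146 -0.055 -2.386
v 1.894 0.175 -3.774
v 2.044 0.357 -2.73
v 0.994 0.938 -3.778
v 1.144 1.12 -2.734
v -2.399 -0.128 2.047
v -1.733 -0.667 2.583
v -3.001 0.008 2.933
v -1.578 -0.247 2.623
v -1.585 0.197 2.55
v -1.754 0.576 2.377
v -2.05 0.815 2.138
v -2.416 0.868 1.882
v -2.778 0.723 1.658
v -3.065 0.41 1.511
v -3.22 -0.01 1.471
v -3.212 -0.453 1.544
v -3.044 -0.832 1.717
v -2.747 -1.072 1.956
v -2.382 -1.125 2.212
v -2.02 -0.98 2.436
f 2 4 1
f 5 2 1
f 1 4 3
f 3 5 1
f 2 8 4
f 6 2 5
f 6 8 2
f 4 8 3
f 7 5 3
f 3 8 7
f 7 6 5
f 8 6 7
f 10 9 12
f 10 12 11
f 12 9 13
f 12 13 11
f 13 9 14
f 13 14 11
f 14 9 15
f 14 15 11
f 15 9 16
f 15 16 11
f 16 9 17
f 16 17 11
f 17 9 18
f 17 18 11
f 18 9 19
f 18 19 11
f 19 9 20
f 19 20 11
f 20 9 21
f 20 21 11
f 21 9 22
f 21 22 11
f 22 9 23
f 22 23 11
f 23 9 24
f 23 24 11
f 24 9 10
f 24 10 11



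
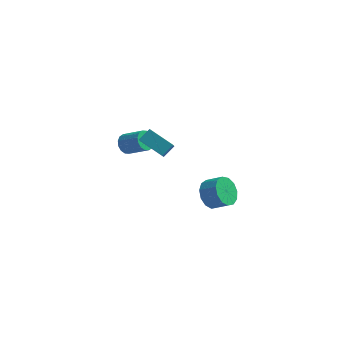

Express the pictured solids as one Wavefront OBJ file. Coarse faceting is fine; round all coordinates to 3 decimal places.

v -2.641 -0.141 1.539
v -2.379 -0.447 1.029
v -1.196 -0.704 1.791
v -1.459 -0.399 2.301
v -2.287 -0.125 0.994
v -1.104 -0.382 1.756
v -2.29 0.193 1.106
v -1.107 -0.065 1.868
v -2.387 0.421 1.334
v -1.204 0.163 2.096
v -2.552 0.498 1.617
v -1.369 0.24 2.378
v -2.741 0.404 1.878
v -1.559 0.147 2.64
v -2.904 0.164 2.049
v -1.721 -0.093 2.811
v -2.996 -0.158 2.084
v -1.813 -0.415 2.846
v -2.993 -0.475 1.972
v -1.81 -0.733 2.734
v -2.896 -0.703 1.744
v -1.713 -0.961 2.506
v -2.731 -0.78 1.462
v -1.548 -1.038 2.223
v -2.541 -0.687 1.2
v -1.359 -0.944 1.962
v 1.28 2.752 -4.2
v 1.701 3.475 -4.71
v 2.662 3.351 -4.09
v 2.24 2.628 -3.58
v 1.453 3.713 -4.278
v 2.414 3.59 -3.658
v 1.15 3.646 -3.821
v 2.111 3.523 -3.201
v 0.888 3.295 -3.485
v 1.849 3.172 -2.865
v 0.75 2.772 -3.375
v 1.711 2.648 -2.756
v 0.781 2.242 -3.528
v 1.742 2.119 -2.908
v 0.97 1.874 -3.894
v 1.93 1.751 -3.274
v 1.257 1.785 -4.357
v 2.218 1.661 -3.737
v 1.551 2.002 -4.77
v 2.512 1.879 -4.15
v 1.759 2.458 -5.002
v 2.72 2.335 -4.383
v 1.815 3.007 -4.98
v 2.776 2.884 -4.36
v -1.37 -1.908 3.537
v -0.961 -1.332 4.044
v -1.469 -1.338 2.97
v -1.06 -0.762 3.477
v 0.02 -2.318 2.883
v 0.429 -1.742 3.39
v -0.079 -1.748 2.316
v 0.33 -1.172 2.823
f 2 1 5
f 2 5 3
f 3 5 6
f 3 6 4
f 5 1 7
f 5 7 6
f 6 7 8
f 6 8 4
f 7 1 9
f 7 9 8
f 8 9 10
f 8 10 4
f 9 1 11
f 9 11 10
f 10 11 12
f 10 12 4
f 11 1 13
f 11 13 12
f 12 13 14
f 12 14 4
f 13 1 15
f 13 15 14
f 14 15 16
f 14 16 4
f 15 1 17
f 15 17 16
f 16 17 18
f 16 18 4
f 17 1 19
f 17 19 18
f 18 19 20
f 18 20 4
f 19 1 21
f 19 21 20
f 20 21 22
f 20 22 4
f 21 1 23
f 21 23 22
f 22 23 24
f 22 24 4
f 23 1 25
f 23 25 24
f 24 25 26
f 24 26 4
f 25 1 2
f 25 2 26
f 26 2 3
f 26 3 4
f 28 27 31
f 28 31 29
f 29 31 32
f 29 32 30
f 31 27 33
f 31 33 32
f 32 33 34
f 32 34 30
f 33 27 35
f 33 35 34
f 34 35 36
f 34 36 30
f 35 27 37
f 35 37 36
f 36 37 38
f 36 38 30
f 37 27 39
f 37 39 38
f 38 39 40
f 38 40 30
f 39 27 41
f 39 41 40
f 40 41 42
f 40 42 30
f 41 27 43
f 41 43 42
f 42 43 44
f 42 44 30
f 43 27 45
f 43 45 44
f 44 45 46
f 44 46 30
f 45 27 47
f 45 47 46
f 46 47 48
f 46 48 30
f 47 27 49
f 47 49 48
f 48 49 50
f 48 50 30
f 49 27 28
f 49 28 50
f 50 28 29
f 50 29 30
f 52 54 51
f 55 52 51
f 51 54 53
f 53 55 51
f 52 58 54
f 56 52 55
f 56 58 52
f 54 58 53
f 57 55 53
f 53 58 57
f 57 56 55
f 58 56 57



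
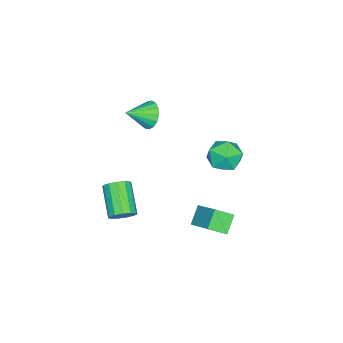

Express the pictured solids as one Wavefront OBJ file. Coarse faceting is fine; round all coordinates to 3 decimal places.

v -1.729 3.438 -0.531
v -0.929 2.936 -0.322
v -2.251 2.244 -1.398
v -1.451 1.742 -1.189
v -2.105 1.919 -0.498
v -1.783 2.657 0.037
v -1.397 2.523 -1.757
v -1.075 3.261 -1.222
v -0.724 2.371 -1.08
v -1.161 1.997 -0.302
v -2.019 3.183 -1.418
v -2.456 2.809 -0.64
v 1.709 -1.044 -3.927
v 2.055 -0.872 -3.368
v 0.878 -1.723 -2.374
v 0.531 -1.896 -2.933
v 1.802 -0.591 -3.428
v 0.624 -1.442 -2.435
v 1.518 -0.455 -3.647
v 0.341 -1.306 -2.654
v 1.296 -0.505 -3.954
v 0.118 -1.356 -2.961
v 1.204 -0.727 -4.253
v 0.026 -1.578 -3.26
v 1.273 -1.05 -4.448
v 0.095 -1.901 -3.455
v 1.48 -1.371 -4.478
v 0.302 -2.222 -3.485
v 1.76 -1.588 -4.332
v 0.582 -2.439 -3.339
v 2.024 -1.633 -4.058
v 0.846 -2.484 -3.065
v 2.187 -1.491 -3.742
v 1.01 -2.342 -2.749
v 2.199 -1.207 -3.484
v 1.021 -2.058 -2.491
v 0.08 -0.406 2.411
v 0.627 -0.171 1.922
v 0.92 -1.194 2.969
v 0.657 0.062 2.206
v 0.554 0.188 2.537
v 0.343 0.178 2.839
v 0.072 0.034 3.043
v -0.197 -0.211 3.102
v -0.403 -0.5 3.003
v -0.498 -0.768 2.768
v -0.46 -0.952 2.451
v -0.299 -1.012 2.125
v -0.051 -0.933 1.864
v 0.227 -0.732 1.729
v 0.472 -0.458 1.75
v 1.768 3.311 -3.089
v 0.98 3.311 -2.395
v 2.584 4.466 -2.163
v 1.796 4.466 -1.47
v 2.224 2.574 -2.57
v 1.436 2.574 -1.877
v 3.04 3.729 -1.645
v 2.252 3.729 -0.951
f 1 12 6
f 1 6 2
f 1 2 8
f 1 8 11
f 1 11 12
f 2 6 10
f 6 12 5
f 12 11 3
f 11 8 7
f 8 2 9
f 4 10 5
f 4 5 3
f 4 3 7
f 4 7 9
f 4 9 10
f 5 10 6
f 3 5 12
f 7 3 11
f 9 7 8
f 10 9 2
f 14 13 17
f 14 17 15
f 15 17 18
f 15 18 16
f 17 13 19
f 17 19 18
f 18 19 20
f 18 20 16
f 19 13 21
f 19 21 20
f 20 21 22
f 20 22 16
f 21 13 23
f 21 23 22
f 22 23 24
f 22 24 16
f 23 13 25
f 23 25 24
f 24 25 26
f 24 26 16
f 25 13 27
f 25 27 26
f 26 27 28
f 26 28 16
f 27 13 29
f 27 29 28
f 28 29 30
f 28 30 16
f 29 13 31
f 29 31 30
f 30 31 32
f 30 32 16
f 31 13 33
f 31 33 32
f 32 33 34
f 32 34 16
f 33 13 35
f 33 35 34
f 34 35 36
f 34 36 16
f 35 13 14
f 35 14 36
f 36 14 15
f 36 15 16
f 38 37 40
f 38 40 39
f 40 37 41
f 40 41 39
f 41 37 42
f 41 42 39
f 42 37 43
f 42 43 39
f 43 37 44
f 43 44 39
f 44 37 45
f 44 45 39
f 45 37 46
f 45 46 39
f 46 37 47
f 46 47 39
f 47 37 48
f 47 48 39
f 48 37 49
f 48 49 39
f 49 37 50
f 49 50 39
f 50 37 51
f 50 51 39
f 51 37 38
f 51 38 39
f 53 55 52
f 56 53 52
f 52 55 54
f 54 56 52
f 53 59 55
f 57 53 56
f 57 59 53
f 55 59 54
f 58 56 54
f 54 59 58
f 58 57 56
f 59 57 58



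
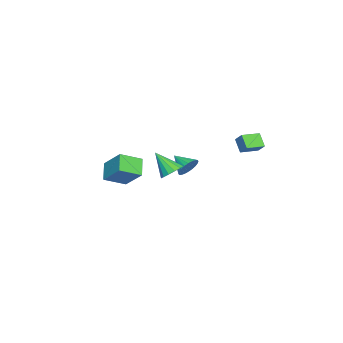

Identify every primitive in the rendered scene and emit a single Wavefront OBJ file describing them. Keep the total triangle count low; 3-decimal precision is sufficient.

v -1.017 -0.286 -3.804
v -0.393 -0.335 -3.391
v -1.483 -1.274 -3.216
v -0.557 -0.159 -3.225
v -0.792 -0.002 -3.147
v -1.061 0.112 -3.17
v -1.323 0.165 -3.288
v -1.538 0.149 -3.486
v -1.675 0.067 -3.731
v -1.711 -0.069 -3.988
v -1.641 -0.237 -4.217
v -1.477 -0.414 -4.383
v -1.242 -0.571 -4.46
v -0.973 -0.684 -4.438
v -0.711 -0.737 -4.319
v -0.496 -0.722 -4.122
v -0.359 -0.64 -3.876
v -0.323 -0.504 -3.62
v -0.096 -5.026 -3.736
v 0.531 -3.853 -2.509
v -0.896 -3.957 -4.35
v -0.269 -2.783 -3.123
v 0.889 -4.737 -4.517
v 1.516 -3.563 -3.29
v 0.089 -3.667 -5.131
v 0.716 -2.494 -3.904
v 3.2 0.057 -2.038
v 3.694 -0.427 -2.352
v 2.94 -0.997 -0.822
v 3.91 -0.203 -2.112
v 3.936 0.09 -1.851
v 3.765 0.375 -1.641
v 3.443 0.575 -1.537
v 3.055 0.636 -1.567
v 2.706 0.542 -1.723
v 2.49 0.318 -1.963
v 2.464 0.024 -2.224
v 2.635 -0.26 -2.434
v 2.958 -0.46 -2.539
v 3.345 -0.521 -2.509
v -1.35 3.386 -1.031
v -0.979 3.851 -0.453
v -0.809 3.826 -1.733
v -0.437 4.291 -1.155
v -0.523 2.569 -0.905
v -0.151 3.034 -0.327
v 0.019 3.009 -1.607
v 0.39 3.474 -1.029
f 2 1 4
f 2 4 3
f 4 1 5
f 4 5 3
f 5 1 6
f 5 6 3
f 6 1 7
f 6 7 3
f 7 1 8
f 7 8 3
f 8 1 9
f 8 9 3
f 9 1 10
f 9 10 3
f 10 1 11
f 10 11 3
f 11 1 12
f 11 12 3
f 12 1 13
f 12 13 3
f 13 1 14
f 13 14 3
f 14 1 15
f 14 15 3
f 15 1 16
f 15 16 3
f 16 1 17
f 16 17 3
f 17 1 18
f 17 18 3
f 18 1 2
f 18 2 3
f 20 22 19
f 23 20 19
f 19 22 21
f 21 23 19
f 20 26 22
f 24 20 23
f 24 26 20
f 22 26 21
f 25 23 21
f 21 26 25
f 25 24 23
f 26 24 25
f 28 27 30
f 28 30 29
f 30 27 31
f 30 31 29
f 31 27 32
f 31 32 29
f 32 27 33
f 32 33 29
f 33 27 34
f 33 34 29
f 34 27 35
f 34 35 29
f 35 27 36
f 35 36 29
f 36 27 37
f 36 37 29
f 37 27 38
f 37 38 29
f 38 27 39
f 38 39 29
f 39 27 40
f 39 40 29
f 40 27 28
f 40 28 29
f 42 44 41
f 45 42 41
f 41 44 43
f 43 45 41
f 42 48 44
f 46 42 45
f 46 48 42
f 44 48 43
f 47 45 43
f 43 48 47
f 47 46 45
f 48 46 47



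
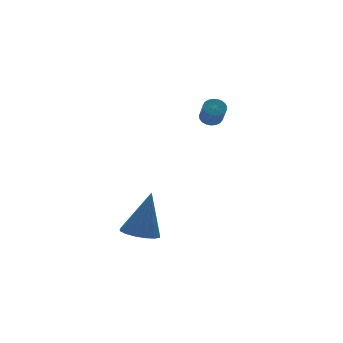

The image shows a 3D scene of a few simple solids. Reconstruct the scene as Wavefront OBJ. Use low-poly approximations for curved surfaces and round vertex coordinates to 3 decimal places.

v 3.608 2.039 2.616
v 3.893 2.344 2.925
v 3.677 1.647 3.814
v 3.392 1.341 3.504
v 3.696 2.431 2.945
v 3.48 1.734 3.834
v 3.484 2.45 2.908
v 3.267 1.753 3.797
v 3.293 2.398 2.821
v 3.077 1.701 3.709
v 3.157 2.283 2.698
v 2.94 1.586 3.587
v 3.099 2.127 2.561
v 2.882 1.43 3.449
v 3.129 1.955 2.433
v 2.912 1.258 3.322
v 3.241 1.797 2.337
v 3.025 1.1 3.226
v 3.418 1.681 2.289
v 3.201 0.984 3.178
v 3.627 1.627 2.298
v 3.411 0.93 3.186
v 3.833 1.645 2.361
v 3.616 0.947 3.25
v 4 1.73 2.469
v 3.784 1.033 3.358
v 4.099 1.868 2.602
v 3.883 1.171 3.49
v 4.114 2.036 2.737
v 3.897 1.339 3.626
v 4.041 2.205 2.851
v 3.824 1.508 3.74
v -2.024 -2.042 -1.251
v -1.473 -1.437 -1.483
v -1.376 -1.838 0.811
v -1.845 -1.222 -1.388
v -2.264 -1.227 -1.255
v -2.619 -1.449 -1.122
v -2.815 -1.831 -1.023
v -2.798 -2.269 -0.985
v -2.574 -2.646 -1.018
v -2.202 -2.861 -1.114
v -1.783 -2.857 -1.246
v -1.428 -2.634 -1.379
v -1.232 -2.252 -1.478
v -1.249 -1.814 -1.516
f 2 1 5
f 2 5 3
f 3 5 6
f 3 6 4
f 5 1 7
f 5 7 6
f 6 7 8
f 6 8 4
f 7 1 9
f 7 9 8
f 8 9 10
f 8 10 4
f 9 1 11
f 9 11 10
f 10 11 12
f 10 12 4
f 11 1 13
f 11 13 12
f 12 13 14
f 12 14 4
f 13 1 15
f 13 15 14
f 14 15 16
f 14 16 4
f 15 1 17
f 15 17 16
f 16 17 18
f 16 18 4
f 17 1 19
f 17 19 18
f 18 19 20
f 18 20 4
f 19 1 21
f 19 21 20
f 20 21 22
f 20 22 4
f 21 1 23
f 21 23 22
f 22 23 24
f 22 24 4
f 23 1 25
f 23 25 24
f 24 25 26
f 24 26 4
f 25 1 27
f 25 27 26
f 26 27 28
f 26 28 4
f 27 1 29
f 27 29 28
f 28 29 30
f 28 30 4
f 29 1 31
f 29 31 30
f 30 31 32
f 30 32 4
f 31 1 2
f 31 2 32
f 32 2 3
f 32 3 4
f 34 33 36
f 34 36 35
f 36 33 37
f 36 37 35
f 37 33 38
f 37 38 35
f 38 33 39
f 38 39 35
f 39 33 40
f 39 40 35
f 40 33 41
f 40 41 35
f 41 33 42
f 41 42 35
f 42 33 43
f 42 43 35
f 43 33 44
f 43 44 35
f 44 33 45
f 44 45 35
f 45 33 46
f 45 46 35
f 46 33 34
f 46 34 35



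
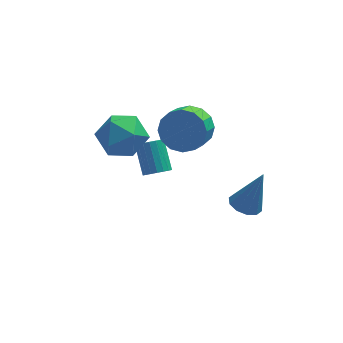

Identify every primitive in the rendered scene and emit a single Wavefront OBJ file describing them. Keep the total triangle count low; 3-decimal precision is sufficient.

v 0.371 2.483 -1.199
v 0.598 2.134 -0.782
v 0.356 3.148 0.197
v 0.129 3.497 -0.221
v 0.807 2.266 -0.867
v 0.566 3.28 0.112
v 0.931 2.442 -1.019
v 0.689 3.456 -0.04
v 0.943 2.625 -1.206
v 0.702 3.639 -0.227
v 0.842 2.781 -1.392
v 0.601 3.795 -0.413
v 0.648 2.877 -1.54
v 0.407 3.891 -0.561
v 0.399 2.896 -1.62
v 0.157 3.91 -0.641
v 0.144 2.832 -1.617
v -0.098 3.846 -0.638
v -0.066 2.7 -1.532
v -0.307 3.714 -0.553
v -0.189 2.524 -1.38
v -0.431 3.538 -0.401
v -0.202 2.341 -1.193
v -0.443 3.355 -0.214
v -0.101 2.185 -1.007
v -0.342 3.199 -0.028
v 0.093 2.089 -0.859
v -0.148 3.103 0.12
v 0.343 2.07 -0.779
v 0.101 3.084 0.2
v 3.408 -1.03 0.176
v 3.999 -1.267 -0.032
v 4.052 -0.91 1.864
v 4.008 -0.854 -0.065
v 3.788 -0.508 -0.005
v 3.423 -0.362 0.124
v 3.052 -0.47 0.273
v 2.817 -0.792 0.385
v 2.808 -1.205 0.418
v 3.028 -1.551 0.358
v 3.393 -1.697 0.229
v 3.764 -1.589 0.08
v 1.763 4.054 0.132
v 2.241 4.376 0.937
v 1.856 3.509 1.513
v 1.377 3.186 0.708
v 1.779 4.596 0.96
v 1.394 3.729 1.536
v 1.313 4.671 0.761
v 0.927 3.804 1.337
v 0.967 4.581 0.394
v 0.582 3.714 0.97
v 0.834 4.349 -0.044
v 0.449 3.482 0.532
v 0.951 4.038 -0.434
v 0.565 3.171 0.142
v 1.284 3.731 -0.673
v 0.899 2.864 -0.097
v 1.746 3.511 -0.696
v 1.361 2.644 -0.12
v 2.213 3.436 -0.497
v 1.827 2.569 0.079
v 2.558 3.526 -0.13
v 2.173 2.659 0.446
v 2.691 3.758 0.308
v 2.306 2.891 0.884
v 2.575 4.069 0.698
v 2.189 3.202 1.274
v -2.003 3.33 0.6
v -1.303 4.133 0.964
v -0.577 2.307 0.116
v 0.123 3.11 0.48
v -0.492 2.523 1.217
v -1.373 3.155 1.516
v -0.507 3.285 -0.436
v -1.388 3.917 -0.137
v -0.379 4.105 0.323
v -0.369 3.634 1.345
v -1.511 2.806 -0.265
v -1.501 2.335 0.757
f 2 1 5
f 2 5 3
f 3 5 6
f 3 6 4
f 5 1 7
f 5 7 6
f 6 7 8
f 6 8 4
f 7 1 9
f 7 9 8
f 8 9 10
f 8 10 4
f 9 1 11
f 9 11 10
f 10 11 12
f 10 12 4
f 11 1 13
f 11 13 12
f 12 13 14
f 12 14 4
f 13 1 15
f 13 15 14
f 14 15 16
f 14 16 4
f 15 1 17
f 15 17 16
f 16 17 18
f 16 18 4
f 17 1 19
f 17 19 18
f 18 19 20
f 18 20 4
f 19 1 21
f 19 21 20
f 20 21 22
f 20 22 4
f 21 1 23
f 21 23 22
f 22 23 24
f 22 24 4
f 23 1 25
f 23 25 24
f 24 25 26
f 24 26 4
f 25 1 27
f 25 27 26
f 26 27 28
f 26 28 4
f 27 1 29
f 27 29 28
f 28 29 30
f 28 30 4
f 29 1 2
f 29 2 30
f 30 2 3
f 30 3 4
f 32 31 34
f 32 34 33
f 34 31 35
f 34 35 33
f 35 31 36
f 35 36 33
f 36 31 37
f 36 37 33
f 37 31 38
f 37 38 33
f 38 31 39
f 38 39 33
f 39 31 40
f 39 40 33
f 40 31 41
f 40 41 33
f 41 31 42
f 41 42 33
f 42 31 32
f 42 32 33
f 44 43 47
f 44 47 45
f 45 47 48
f 45 48 46
f 47 43 49
f 47 49 48
f 48 49 50
f 48 50 46
f 49 43 51
f 49 51 50
f 50 51 52
f 50 52 46
f 51 43 53
f 51 53 52
f 52 53 54
f 52 54 46
f 53 43 55
f 53 55 54
f 54 55 56
f 54 56 46
f 55 43 57
f 55 57 56
f 56 57 58
f 56 58 46
f 57 43 59
f 57 59 58
f 58 59 60
f 58 60 46
f 59 43 61
f 59 61 60
f 60 61 62
f 60 62 46
f 61 43 63
f 61 63 62
f 62 63 64
f 62 64 46
f 63 43 65
f 63 65 64
f 64 65 66
f 64 66 46
f 65 43 67
f 65 67 66
f 66 67 68
f 66 68 46
f 67 43 44
f 67 44 68
f 68 44 45
f 68 45 46
f 69 80 74
f 69 74 70
f 69 70 76
f 69 76 79
f 69 79 80
f 70 74 78
f 74 80 73
f 80 79 71
f 79 76 75
f 76 70 77
f 72 78 73
f 72 73 71
f 72 71 75
f 72 75 77
f 72 77 78
f 73 78 74
f 71 73 80
f 75 71 79
f 77 75 76
f 78 77 70



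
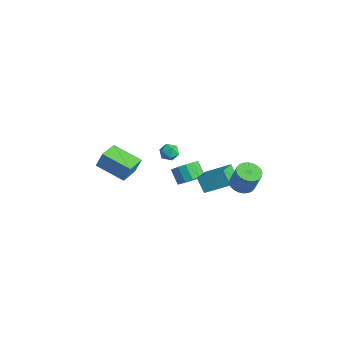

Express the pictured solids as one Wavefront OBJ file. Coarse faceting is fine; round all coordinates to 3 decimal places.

v 3.672 2.656 1.74
v 4.183 2.032 1.589
v 4.758 2.14 3.089
v 4.248 2.764 3.24
v 4.362 2.282 1.502
v 4.938 2.39 3.002
v 4.437 2.589 1.452
v 5.012 2.697 2.951
v 4.395 2.906 1.445
v 4.971 3.015 2.944
v 4.243 3.185 1.483
v 4.819 3.294 2.982
v 4.004 3.384 1.56
v 4.58 3.492 3.06
v 3.715 3.471 1.665
v 4.291 3.58 3.165
v 3.419 3.435 1.781
v 3.995 3.543 3.281
v 3.162 3.28 1.891
v 3.737 3.388 3.391
v 2.982 3.03 1.978
v 3.558 3.138 3.478
v 2.908 2.723 2.029
v 3.483 2.831 3.528
v 2.949 2.405 2.036
v 3.525 2.514 3.535
v 3.101 2.126 1.998
v 3.677 2.235 3.497
v 3.34 1.928 1.92
v 3.916 2.036 3.42
v 3.629 1.84 1.815
v 4.205 1.949 3.315
v 3.925 1.877 1.699
v 4.501 1.985 3.199
v 2.559 0.645 0.96
v 1.843 0.547 1.906
v 1.525 1.882 0.306
v 0.809 1.784 1.252
v 3.531 1.916 1.828
v 2.815 1.818 2.774
v 2.497 3.153 1.174
v 1.781 3.055 2.12
v 0.561 0.962 0.637
v 1.182 1.179 1.266
v 0.34 1.195 2.092
v -0.281 0.978 1.463
v 1.006 1.622 1.078
v 0.164 1.638 1.904
v 0.689 1.856 0.75
v -0.153 1.872 1.576
v 0.331 1.806 0.386
v -0.511 1.822 1.212
v 0.046 1.488 0.102
v -0.796 1.504 0.928
v -0.075 1.003 -0.013
v -0.917 1.019 0.814
v 0.006 0.505 0.08
v -0.837 0.521 0.906
v 0.263 0.152 0.349
v -0.58 0.168 1.175
v 0.615 0.056 0.709
v -0.228 0.073 1.535
v 0.949 0.248 1.047
v 0.107 0.264 1.873
v 1.161 0.667 1.254
v 0.319 0.683 2.08
v -5.342 -1.723 0.011
v -5.092 -1.368 1.14
v -3.605 -0.694 -0.698
v -3.355 -0.339 0.432
v -4.485 -3.021 0.228
v -4.235 -2.666 1.358
v -2.748 -1.992 -0.48
v -2.498 -1.637 0.649
v -0.517 -0.043 3.533
v 0.034 0.218 3.842
v 0.086 -0.898 3.178
v 0.637 -0.637 3.487
v 0.121 -0.884 3.861
v -0.252 -0.355 4.08
v 0.372 -0.325 2.94
v -0.001 0.204 3.159
v 0.583 0.044 3.475
v 0.429 -0.302 4.044
v -0.309 -0.378 2.976
v -0.463 -0.724 3.545
f 2 1 5
f 2 5 3
f 3 5 6
f 3 6 4
f 5 1 7
f 5 7 6
f 6 7 8
f 6 8 4
f 7 1 9
f 7 9 8
f 8 9 10
f 8 10 4
f 9 1 11
f 9 11 10
f 10 11 12
f 10 12 4
f 11 1 13
f 11 13 12
f 12 13 14
f 12 14 4
f 13 1 15
f 13 15 14
f 14 15 16
f 14 16 4
f 15 1 17
f 15 17 16
f 16 17 18
f 16 18 4
f 17 1 19
f 17 19 18
f 18 19 20
f 18 20 4
f 19 1 21
f 19 21 20
f 20 21 22
f 20 22 4
f 21 1 23
f 21 23 22
f 22 23 24
f 22 24 4
f 23 1 25
f 23 25 24
f 24 25 26
f 24 26 4
f 25 1 27
f 25 27 26
f 26 27 28
f 26 28 4
f 27 1 29
f 27 29 28
f 28 29 30
f 28 30 4
f 29 1 31
f 29 31 30
f 30 31 32
f 30 32 4
f 31 1 33
f 31 33 32
f 32 33 34
f 32 34 4
f 33 1 2
f 33 2 34
f 34 2 3
f 34 3 4
f 36 38 35
f 39 36 35
f 35 38 37
f 37 39 35
f 36 42 38
f 40 36 39
f 40 42 36
f 38 42 37
f 41 39 37
f 37 42 41
f 41 40 39
f 42 40 41
f 44 43 47
f 44 47 45
f 45 47 48
f 45 48 46
f 47 43 49
f 47 49 48
f 48 49 50
f 48 50 46
f 49 43 51
f 49 51 50
f 50 51 52
f 50 52 46
f 51 43 53
f 51 53 52
f 52 53 54
f 52 54 46
f 53 43 55
f 53 55 54
f 54 55 56
f 54 56 46
f 55 43 57
f 55 57 56
f 56 57 58
f 56 58 46
f 57 43 59
f 57 59 58
f 58 59 60
f 58 60 46
f 59 43 61
f 59 61 60
f 60 61 62
f 60 62 46
f 61 43 63
f 61 63 62
f 62 63 64
f 62 64 46
f 63 43 65
f 63 65 64
f 64 65 66
f 64 66 46
f 65 43 44
f 65 44 66
f 66 44 45
f 66 45 46
f 68 70 67
f 71 68 67
f 67 70 69
f 69 71 67
f 68 74 70
f 72 68 71
f 72 74 68
f 70 74 69
f 73 71 69
f 69 74 73
f 73 72 71
f 74 72 73
f 75 86 80
f 75 80 76
f 75 76 82
f 75 82 85
f 75 85 86
f 76 80 84
f 80 86 79
f 86 85 77
f 85 82 81
f 82 76 83
f 78 84 79
f 78 79 77
f 78 77 81
f 78 81 83
f 78 83 84
f 79 84 80
f 77 79 86
f 81 77 85
f 83 81 82
f 84 83 76



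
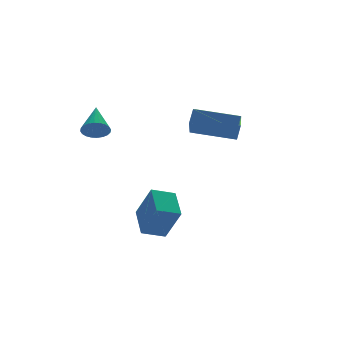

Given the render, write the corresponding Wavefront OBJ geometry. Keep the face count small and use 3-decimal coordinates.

v -2.694 2.66 2.674
v -2.482 2.941 2.128
v -2.046 3.9 3.566
v -2.712 3.045 2.151
v -2.939 3.091 2.253
v -3.13 3.07 2.42
v -3.254 2.987 2.625
v -3.292 2.855 2.838
v -3.24 2.692 3.025
v -3.105 2.525 3.159
v -2.907 2.378 3.22
v -2.677 2.274 3.197
v -2.449 2.229 3.094
v -2.259 2.249 2.928
v -2.135 2.332 2.723
v -2.096 2.465 2.51
v -2.148 2.627 2.322
v -2.284 2.795 2.188
v -2.429 -0.903 -2.147
v -2.114 -1.68 -0.646
v -1.933 0.498 -1.526
v -1.618 -0.28 -0.025
v -1.402 -1.12 -2.475
v -1.087 -1.898 -0.974
v -0.906 0.28 -1.854
v -0.591 -0.497 -0.353
v 1.082 1.316 2.877
v 1.469 1.645 3.558
v 1.806 2.54 1.875
v 2.193 2.869 2.556
v 2.727 0.071 2.544
v 3.114 0.4 3.225
v 3.451 1.295 1.542
v 3.838 1.624 2.223
f 2 1 4
f 2 4 3
f 4 1 5
f 4 5 3
f 5 1 6
f 5 6 3
f 6 1 7
f 6 7 3
f 7 1 8
f 7 8 3
f 8 1 9
f 8 9 3
f 9 1 10
f 9 10 3
f 10 1 11
f 10 11 3
f 11 1 12
f 11 12 3
f 12 1 13
f 12 13 3
f 13 1 14
f 13 14 3
f 14 1 15
f 14 15 3
f 15 1 16
f 15 16 3
f 16 1 17
f 16 17 3
f 17 1 18
f 17 18 3
f 18 1 2
f 18 2 3
f 20 22 19
f 23 20 19
f 19 22 21
f 21 23 19
f 20 26 22
f 24 20 23
f 24 26 20
f 22 26 21
f 25 23 21
f 21 26 25
f 25 24 23
f 26 24 25
f 28 30 27
f 31 28 27
f 27 30 29
f 29 31 27
f 28 34 30
f 32 28 31
f 32 34 28
f 30 34 29
f 33 31 29
f 29 34 33
f 33 32 31
f 34 32 33



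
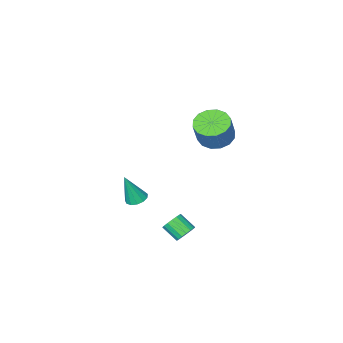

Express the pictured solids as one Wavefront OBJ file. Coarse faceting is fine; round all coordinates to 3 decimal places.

v 1.712 -1.924 -3.538
v 2.194 -2.303 -3.753
v 2.308 -2.176 -1.762
v 2.326 -1.961 -3.749
v 2.262 -1.607 -3.678
v 2.024 -1.354 -3.562
v 1.687 -1.282 -3.438
v 1.358 -1.414 -3.347
v 1.141 -1.707 -3.316
v 1.106 -2.07 -3.355
v 1.263 -2.386 -3.453
v 1.562 -2.555 -3.577
v 1.91 -2.524 -3.689
v -0.375 2.382 3.081
v 0.336 2.927 2.661
v 0.866 3.284 4.018
v 0.155 2.738 4.439
v -0.056 3.25 2.729
v 0.474 3.607 4.086
v -0.533 3.34 2.891
v -0.004 3.697 4.248
v -0.968 3.174 3.105
v -0.439 3.531 4.462
v -1.244 2.795 3.312
v -0.715 3.152 4.669
v -1.287 2.306 3.457
v -0.758 2.662 4.815
v -1.086 1.836 3.502
v -0.556 2.193 4.859
v -0.694 1.513 3.434
v -0.164 1.87 4.791
v -0.216 1.423 3.272
v 0.313 1.78 4.629
v 0.219 1.589 3.058
v 0.748 1.946 4.415
v 0.495 1.968 2.851
v 1.024 2.325 4.208
v 0.538 2.458 2.705
v 1.067 2.814 4.063
v 2.83 4.378 -1.947
v 3.414 4.584 -1.952
v 3.715 3.749 -1.337
v 3.13 3.542 -1.333
v 3.294 4.716 -1.715
v 3.595 3.881 -1.1
v 3.068 4.77 -1.531
v 3.369 3.935 -0.916
v 2.787 4.734 -1.442
v 3.088 3.899 -0.827
v 2.516 4.617 -1.469
v 2.817 3.781 -0.854
v 2.317 4.445 -1.606
v 2.617 3.609 -0.991
v 2.235 4.257 -1.821
v 2.536 3.422 -1.206
v 2.289 4.097 -2.065
v 2.59 3.262 -1.45
v 2.468 4.001 -2.282
v 2.768 3.166 -1.667
v 2.729 3.992 -2.422
v 3.03 3.157 -1.807
v 3.013 4.071 -2.454
v 3.314 3.235 -1.839
v 3.255 4.22 -2.37
v 3.556 3.385 -1.755
v 3.4 4.405 -2.189
v 3.701 3.57 -1.574
f 2 1 4
f 2 4 3
f 4 1 5
f 4 5 3
f 5 1 6
f 5 6 3
f 6 1 7
f 6 7 3
f 7 1 8
f 7 8 3
f 8 1 9
f 8 9 3
f 9 1 10
f 9 10 3
f 10 1 11
f 10 11 3
f 11 1 12
f 11 12 3
f 12 1 13
f 12 13 3
f 13 1 2
f 13 2 3
f 15 14 18
f 15 18 16
f 16 18 19
f 16 19 17
f 18 14 20
f 18 20 19
f 19 20 21
f 19 21 17
f 20 14 22
f 20 22 21
f 21 22 23
f 21 23 17
f 22 14 24
f 22 24 23
f 23 24 25
f 23 25 17
f 24 14 26
f 24 26 25
f 25 26 27
f 25 27 17
f 26 14 28
f 26 28 27
f 27 28 29
f 27 29 17
f 28 14 30
f 28 30 29
f 29 30 31
f 29 31 17
f 30 14 32
f 30 32 31
f 31 32 33
f 31 33 17
f 32 14 34
f 32 34 33
f 33 34 35
f 33 35 17
f 34 14 36
f 34 36 35
f 35 36 37
f 35 37 17
f 36 14 38
f 36 38 37
f 37 38 39
f 37 39 17
f 38 14 15
f 38 15 39
f 39 15 16
f 39 16 17
f 41 40 44
f 41 44 42
f 42 44 45
f 42 45 43
f 44 40 46
f 44 46 45
f 45 46 47
f 45 47 43
f 46 40 48
f 46 48 47
f 47 48 49
f 47 49 43
f 48 40 50
f 48 50 49
f 49 50 51
f 49 51 43
f 50 40 52
f 50 52 51
f 51 52 53
f 51 53 43
f 52 40 54
f 52 54 53
f 53 54 55
f 53 55 43
f 54 40 56
f 54 56 55
f 55 56 57
f 55 57 43
f 56 40 58
f 56 58 57
f 57 58 59
f 57 59 43
f 58 40 60
f 58 60 59
f 59 60 61
f 59 61 43
f 60 40 62
f 60 62 61
f 61 62 63
f 61 63 43
f 62 40 64
f 62 64 63
f 63 64 65
f 63 65 43
f 64 40 66
f 64 66 65
f 65 66 67
f 65 67 43
f 66 40 41
f 66 41 67
f 67 41 42
f 67 42 43

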